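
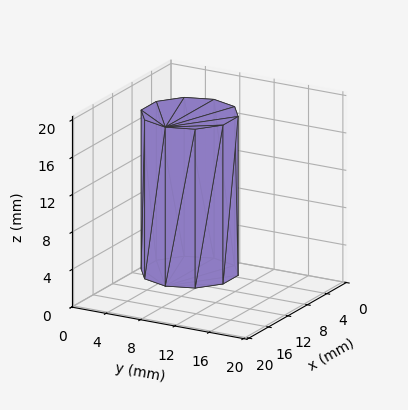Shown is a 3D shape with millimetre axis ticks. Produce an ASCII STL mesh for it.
Reading the render: the shape is a regular 10-sided prism (a cylinder approximated with 10 flat sides), circumscribed radius ≈ 5 mm, height ≈ 17 mm (dimensions read to the nearest mm from the axis ticks). For the STL, each face is triangulated and given an outward normal.

solid part
  facet normal 0.0000 0.0000 -1.0000
    outer loop
      vertex 6.55 9.76 0.00
      vertex 9.05 7.94 0.00
      vertex 10.00 5.00 0.00
    endloop
  endfacet
  facet normal 0.0000 0.0000 -1.0000
    outer loop
      vertex 3.45 9.76 0.00
      vertex 6.55 9.76 0.00
      vertex 10.00 5.00 0.00
    endloop
  endfacet
  facet normal 0.0000 0.0000 -1.0000
    outer loop
      vertex 0.95 7.94 0.00
      vertex 3.45 9.76 0.00
      vertex 10.00 5.00 0.00
    endloop
  endfacet
  facet normal 0.0000 0.0000 -1.0000
    outer loop
      vertex 0.00 5.00 0.00
      vertex 0.95 7.94 0.00
      vertex 10.00 5.00 0.00
    endloop
  endfacet
  facet normal 0.0000 0.0000 -1.0000
    outer loop
      vertex 0.95 2.06 0.00
      vertex 0.00 5.00 0.00
      vertex 10.00 5.00 0.00
    endloop
  endfacet
  facet normal 0.0000 0.0000 -1.0000
    outer loop
      vertex 3.45 0.24 0.00
      vertex 0.95 2.06 0.00
      vertex 10.00 5.00 0.00
    endloop
  endfacet
  facet normal 0.0000 0.0000 -1.0000
    outer loop
      vertex 6.55 0.24 0.00
      vertex 3.45 0.24 0.00
      vertex 10.00 5.00 0.00
    endloop
  endfacet
  facet normal 0.0000 0.0000 -1.0000
    outer loop
      vertex 9.05 2.06 0.00
      vertex 6.55 0.24 0.00
      vertex 10.00 5.00 0.00
    endloop
  endfacet
  facet normal 0.0000 0.0000 1.0000
    outer loop
      vertex 10.00 5.00 17.00
      vertex 9.05 7.94 17.00
      vertex 6.55 9.76 17.00
    endloop
  endfacet
  facet normal 0.0000 0.0000 1.0000
    outer loop
      vertex 10.00 5.00 17.00
      vertex 6.55 9.76 17.00
      vertex 3.45 9.76 17.00
    endloop
  endfacet
  facet normal 0.0000 0.0000 1.0000
    outer loop
      vertex 10.00 5.00 17.00
      vertex 3.45 9.76 17.00
      vertex 0.95 7.94 17.00
    endloop
  endfacet
  facet normal 0.0000 0.0000 1.0000
    outer loop
      vertex 10.00 5.00 17.00
      vertex 0.95 7.94 17.00
      vertex 0.00 5.00 17.00
    endloop
  endfacet
  facet normal 0.0000 0.0000 1.0000
    outer loop
      vertex 10.00 5.00 17.00
      vertex 0.00 5.00 17.00
      vertex 0.95 2.06 17.00
    endloop
  endfacet
  facet normal 0.0000 0.0000 1.0000
    outer loop
      vertex 10.00 5.00 17.00
      vertex 0.95 2.06 17.00
      vertex 3.45 0.24 17.00
    endloop
  endfacet
  facet normal 0.0000 0.0000 1.0000
    outer loop
      vertex 10.00 5.00 17.00
      vertex 3.45 0.24 17.00
      vertex 6.55 0.24 17.00
    endloop
  endfacet
  facet normal 0.0000 0.0000 1.0000
    outer loop
      vertex 10.00 5.00 17.00
      vertex 6.55 0.24 17.00
      vertex 9.05 2.06 17.00
    endloop
  endfacet
  facet normal 0.9516 0.3075 0.0000
    outer loop
      vertex 10.00 5.00 0.00
      vertex 9.05 7.94 0.00
      vertex 9.05 7.94 17.00
    endloop
  endfacet
  facet normal 0.9516 0.3075 0.0000
    outer loop
      vertex 10.00 5.00 0.00
      vertex 9.05 7.94 17.00
      vertex 10.00 5.00 17.00
    endloop
  endfacet
  facet normal 0.5886 0.8085 0.0000
    outer loop
      vertex 9.05 7.94 0.00
      vertex 6.55 9.76 0.00
      vertex 6.55 9.76 17.00
    endloop
  endfacet
  facet normal 0.5886 0.8085 0.0000
    outer loop
      vertex 9.05 7.94 0.00
      vertex 6.55 9.76 17.00
      vertex 9.05 7.94 17.00
    endloop
  endfacet
  facet normal 0.0000 1.0000 0.0000
    outer loop
      vertex 6.55 9.76 0.00
      vertex 3.45 9.76 0.00
      vertex 3.45 9.76 17.00
    endloop
  endfacet
  facet normal 0.0000 1.0000 0.0000
    outer loop
      vertex 6.55 9.76 0.00
      vertex 3.45 9.76 17.00
      vertex 6.55 9.76 17.00
    endloop
  endfacet
  facet normal -0.5886 0.8085 0.0000
    outer loop
      vertex 3.45 9.76 0.00
      vertex 0.95 7.94 0.00
      vertex 0.95 7.94 17.00
    endloop
  endfacet
  facet normal -0.5886 0.8085 0.0000
    outer loop
      vertex 3.45 9.76 0.00
      vertex 0.95 7.94 17.00
      vertex 3.45 9.76 17.00
    endloop
  endfacet
  facet normal -0.9516 0.3075 0.0000
    outer loop
      vertex 0.95 7.94 0.00
      vertex 0.00 5.00 0.00
      vertex 0.00 5.00 17.00
    endloop
  endfacet
  facet normal -0.9516 0.3075 0.0000
    outer loop
      vertex 0.95 7.94 0.00
      vertex 0.00 5.00 17.00
      vertex 0.95 7.94 17.00
    endloop
  endfacet
  facet normal -0.9516 -0.3075 0.0000
    outer loop
      vertex 0.00 5.00 0.00
      vertex 0.95 2.06 0.00
      vertex 0.95 2.06 17.00
    endloop
  endfacet
  facet normal -0.9516 -0.3075 0.0000
    outer loop
      vertex 0.00 5.00 0.00
      vertex 0.95 2.06 17.00
      vertex 0.00 5.00 17.00
    endloop
  endfacet
  facet normal -0.5886 -0.8085 0.0000
    outer loop
      vertex 0.95 2.06 0.00
      vertex 3.45 0.24 0.00
      vertex 3.45 0.24 17.00
    endloop
  endfacet
  facet normal -0.5886 -0.8085 0.0000
    outer loop
      vertex 0.95 2.06 0.00
      vertex 3.45 0.24 17.00
      vertex 0.95 2.06 17.00
    endloop
  endfacet
  facet normal 0.0000 -1.0000 0.0000
    outer loop
      vertex 3.45 0.24 0.00
      vertex 6.55 0.24 0.00
      vertex 6.55 0.24 17.00
    endloop
  endfacet
  facet normal 0.0000 -1.0000 0.0000
    outer loop
      vertex 3.45 0.24 0.00
      vertex 6.55 0.24 17.00
      vertex 3.45 0.24 17.00
    endloop
  endfacet
  facet normal 0.5886 -0.8085 0.0000
    outer loop
      vertex 6.55 0.24 0.00
      vertex 9.05 2.06 0.00
      vertex 9.05 2.06 17.00
    endloop
  endfacet
  facet normal 0.5886 -0.8085 0.0000
    outer loop
      vertex 6.55 0.24 0.00
      vertex 9.05 2.06 17.00
      vertex 6.55 0.24 17.00
    endloop
  endfacet
  facet normal 0.9516 -0.3075 0.0000
    outer loop
      vertex 9.05 2.06 0.00
      vertex 10.00 5.00 0.00
      vertex 10.00 5.00 17.00
    endloop
  endfacet
  facet normal 0.9516 -0.3075 0.0000
    outer loop
      vertex 9.05 2.06 0.00
      vertex 10.00 5.00 17.00
      vertex 9.05 2.06 17.00
    endloop
  endfacet
endsolid part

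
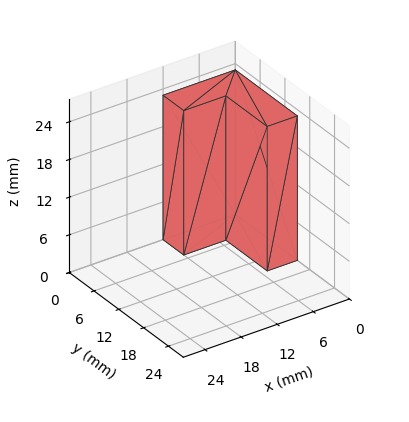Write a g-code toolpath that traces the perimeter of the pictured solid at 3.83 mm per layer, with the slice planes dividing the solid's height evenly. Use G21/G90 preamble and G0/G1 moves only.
Reading the render: the shape is an L-shaped prism: outer 12 × 15 mm, arm thicknesses ≈ 5 mm (horizontal) and 5 mm (vertical), extruded 23 mm in z (dimensions read to the nearest mm from the axis ticks). For the g-code, the solid's height is divided into equal slices at the stated Δz and each level perimeter traced with G1 moves after a G0 lift.

; perimeter-only toolpath
G21 ; units = mm
G90 ; absolute positioning
G28 ; home
; layer 1
G0 Z3.83
G0 X0.00 Y0.00
G1 X12.00 Y0.00
G1 X12.00 Y5.00
G1 X5.00 Y5.00
G1 X5.00 Y15.00
G1 X0.00 Y15.00
G1 X0.00 Y0.00
; layer 2
G0 Z7.67
G0 X0.00 Y0.00
G1 X12.00 Y0.00
G1 X12.00 Y5.00
G1 X5.00 Y5.00
G1 X5.00 Y15.00
G1 X0.00 Y15.00
G1 X0.00 Y0.00
; layer 3
G0 Z11.50
G0 X0.00 Y0.00
G1 X12.00 Y0.00
G1 X12.00 Y5.00
G1 X5.00 Y5.00
G1 X5.00 Y15.00
G1 X0.00 Y15.00
G1 X0.00 Y0.00
; layer 4
G0 Z15.33
G0 X0.00 Y0.00
G1 X12.00 Y0.00
G1 X12.00 Y5.00
G1 X5.00 Y5.00
G1 X5.00 Y15.00
G1 X0.00 Y15.00
G1 X0.00 Y0.00
; layer 5
G0 Z19.17
G0 X0.00 Y0.00
G1 X12.00 Y0.00
G1 X12.00 Y5.00
G1 X5.00 Y5.00
G1 X5.00 Y15.00
G1 X0.00 Y15.00
G1 X0.00 Y0.00
; layer 6
G0 Z23.00
G0 X0.00 Y0.00
G1 X12.00 Y0.00
G1 X12.00 Y5.00
G1 X5.00 Y5.00
G1 X5.00 Y15.00
G1 X0.00 Y15.00
G1 X0.00 Y0.00
M2 ; end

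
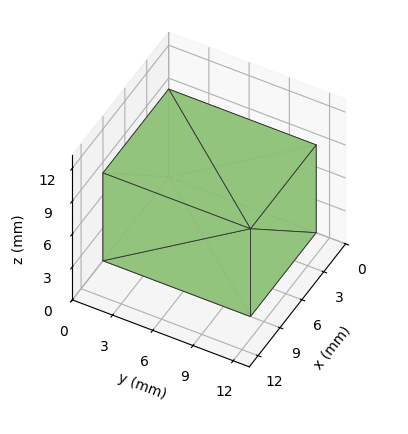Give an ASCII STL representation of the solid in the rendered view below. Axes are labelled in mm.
Reading the render: the shape is a rectangular box, roughly 9 × 11 mm footprint and 8 mm tall (dimensions read to the nearest mm from the axis ticks). For the STL, each face is triangulated and given an outward normal.

solid part
  facet normal 0.0000 0.0000 -1.0000
    outer loop
      vertex 9.00 11.00 0.00
      vertex 9.00 0.00 0.00
      vertex 0.00 0.00 0.00
    endloop
  endfacet
  facet normal 0.0000 0.0000 -1.0000
    outer loop
      vertex 0.00 11.00 0.00
      vertex 9.00 11.00 0.00
      vertex 0.00 0.00 0.00
    endloop
  endfacet
  facet normal 0.0000 0.0000 1.0000
    outer loop
      vertex 0.00 0.00 8.00
      vertex 9.00 0.00 8.00
      vertex 9.00 11.00 8.00
    endloop
  endfacet
  facet normal 0.0000 0.0000 1.0000
    outer loop
      vertex 0.00 0.00 8.00
      vertex 9.00 11.00 8.00
      vertex 0.00 11.00 8.00
    endloop
  endfacet
  facet normal 0.0000 -1.0000 0.0000
    outer loop
      vertex 0.00 0.00 0.00
      vertex 9.00 0.00 0.00
      vertex 9.00 0.00 8.00
    endloop
  endfacet
  facet normal 0.0000 -1.0000 0.0000
    outer loop
      vertex 0.00 0.00 0.00
      vertex 9.00 0.00 8.00
      vertex 0.00 0.00 8.00
    endloop
  endfacet
  facet normal 0.0000 1.0000 0.0000
    outer loop
      vertex 9.00 11.00 8.00
      vertex 9.00 11.00 0.00
      vertex 0.00 11.00 0.00
    endloop
  endfacet
  facet normal 0.0000 1.0000 0.0000
    outer loop
      vertex 0.00 11.00 8.00
      vertex 9.00 11.00 8.00
      vertex 0.00 11.00 0.00
    endloop
  endfacet
  facet normal -1.0000 0.0000 0.0000
    outer loop
      vertex 0.00 11.00 8.00
      vertex 0.00 11.00 0.00
      vertex 0.00 0.00 0.00
    endloop
  endfacet
  facet normal -1.0000 0.0000 0.0000
    outer loop
      vertex 0.00 0.00 8.00
      vertex 0.00 11.00 8.00
      vertex 0.00 0.00 0.00
    endloop
  endfacet
  facet normal 1.0000 0.0000 0.0000
    outer loop
      vertex 9.00 0.00 0.00
      vertex 9.00 11.00 0.00
      vertex 9.00 11.00 8.00
    endloop
  endfacet
  facet normal 1.0000 0.0000 0.0000
    outer loop
      vertex 9.00 0.00 0.00
      vertex 9.00 11.00 8.00
      vertex 9.00 0.00 8.00
    endloop
  endfacet
endsolid part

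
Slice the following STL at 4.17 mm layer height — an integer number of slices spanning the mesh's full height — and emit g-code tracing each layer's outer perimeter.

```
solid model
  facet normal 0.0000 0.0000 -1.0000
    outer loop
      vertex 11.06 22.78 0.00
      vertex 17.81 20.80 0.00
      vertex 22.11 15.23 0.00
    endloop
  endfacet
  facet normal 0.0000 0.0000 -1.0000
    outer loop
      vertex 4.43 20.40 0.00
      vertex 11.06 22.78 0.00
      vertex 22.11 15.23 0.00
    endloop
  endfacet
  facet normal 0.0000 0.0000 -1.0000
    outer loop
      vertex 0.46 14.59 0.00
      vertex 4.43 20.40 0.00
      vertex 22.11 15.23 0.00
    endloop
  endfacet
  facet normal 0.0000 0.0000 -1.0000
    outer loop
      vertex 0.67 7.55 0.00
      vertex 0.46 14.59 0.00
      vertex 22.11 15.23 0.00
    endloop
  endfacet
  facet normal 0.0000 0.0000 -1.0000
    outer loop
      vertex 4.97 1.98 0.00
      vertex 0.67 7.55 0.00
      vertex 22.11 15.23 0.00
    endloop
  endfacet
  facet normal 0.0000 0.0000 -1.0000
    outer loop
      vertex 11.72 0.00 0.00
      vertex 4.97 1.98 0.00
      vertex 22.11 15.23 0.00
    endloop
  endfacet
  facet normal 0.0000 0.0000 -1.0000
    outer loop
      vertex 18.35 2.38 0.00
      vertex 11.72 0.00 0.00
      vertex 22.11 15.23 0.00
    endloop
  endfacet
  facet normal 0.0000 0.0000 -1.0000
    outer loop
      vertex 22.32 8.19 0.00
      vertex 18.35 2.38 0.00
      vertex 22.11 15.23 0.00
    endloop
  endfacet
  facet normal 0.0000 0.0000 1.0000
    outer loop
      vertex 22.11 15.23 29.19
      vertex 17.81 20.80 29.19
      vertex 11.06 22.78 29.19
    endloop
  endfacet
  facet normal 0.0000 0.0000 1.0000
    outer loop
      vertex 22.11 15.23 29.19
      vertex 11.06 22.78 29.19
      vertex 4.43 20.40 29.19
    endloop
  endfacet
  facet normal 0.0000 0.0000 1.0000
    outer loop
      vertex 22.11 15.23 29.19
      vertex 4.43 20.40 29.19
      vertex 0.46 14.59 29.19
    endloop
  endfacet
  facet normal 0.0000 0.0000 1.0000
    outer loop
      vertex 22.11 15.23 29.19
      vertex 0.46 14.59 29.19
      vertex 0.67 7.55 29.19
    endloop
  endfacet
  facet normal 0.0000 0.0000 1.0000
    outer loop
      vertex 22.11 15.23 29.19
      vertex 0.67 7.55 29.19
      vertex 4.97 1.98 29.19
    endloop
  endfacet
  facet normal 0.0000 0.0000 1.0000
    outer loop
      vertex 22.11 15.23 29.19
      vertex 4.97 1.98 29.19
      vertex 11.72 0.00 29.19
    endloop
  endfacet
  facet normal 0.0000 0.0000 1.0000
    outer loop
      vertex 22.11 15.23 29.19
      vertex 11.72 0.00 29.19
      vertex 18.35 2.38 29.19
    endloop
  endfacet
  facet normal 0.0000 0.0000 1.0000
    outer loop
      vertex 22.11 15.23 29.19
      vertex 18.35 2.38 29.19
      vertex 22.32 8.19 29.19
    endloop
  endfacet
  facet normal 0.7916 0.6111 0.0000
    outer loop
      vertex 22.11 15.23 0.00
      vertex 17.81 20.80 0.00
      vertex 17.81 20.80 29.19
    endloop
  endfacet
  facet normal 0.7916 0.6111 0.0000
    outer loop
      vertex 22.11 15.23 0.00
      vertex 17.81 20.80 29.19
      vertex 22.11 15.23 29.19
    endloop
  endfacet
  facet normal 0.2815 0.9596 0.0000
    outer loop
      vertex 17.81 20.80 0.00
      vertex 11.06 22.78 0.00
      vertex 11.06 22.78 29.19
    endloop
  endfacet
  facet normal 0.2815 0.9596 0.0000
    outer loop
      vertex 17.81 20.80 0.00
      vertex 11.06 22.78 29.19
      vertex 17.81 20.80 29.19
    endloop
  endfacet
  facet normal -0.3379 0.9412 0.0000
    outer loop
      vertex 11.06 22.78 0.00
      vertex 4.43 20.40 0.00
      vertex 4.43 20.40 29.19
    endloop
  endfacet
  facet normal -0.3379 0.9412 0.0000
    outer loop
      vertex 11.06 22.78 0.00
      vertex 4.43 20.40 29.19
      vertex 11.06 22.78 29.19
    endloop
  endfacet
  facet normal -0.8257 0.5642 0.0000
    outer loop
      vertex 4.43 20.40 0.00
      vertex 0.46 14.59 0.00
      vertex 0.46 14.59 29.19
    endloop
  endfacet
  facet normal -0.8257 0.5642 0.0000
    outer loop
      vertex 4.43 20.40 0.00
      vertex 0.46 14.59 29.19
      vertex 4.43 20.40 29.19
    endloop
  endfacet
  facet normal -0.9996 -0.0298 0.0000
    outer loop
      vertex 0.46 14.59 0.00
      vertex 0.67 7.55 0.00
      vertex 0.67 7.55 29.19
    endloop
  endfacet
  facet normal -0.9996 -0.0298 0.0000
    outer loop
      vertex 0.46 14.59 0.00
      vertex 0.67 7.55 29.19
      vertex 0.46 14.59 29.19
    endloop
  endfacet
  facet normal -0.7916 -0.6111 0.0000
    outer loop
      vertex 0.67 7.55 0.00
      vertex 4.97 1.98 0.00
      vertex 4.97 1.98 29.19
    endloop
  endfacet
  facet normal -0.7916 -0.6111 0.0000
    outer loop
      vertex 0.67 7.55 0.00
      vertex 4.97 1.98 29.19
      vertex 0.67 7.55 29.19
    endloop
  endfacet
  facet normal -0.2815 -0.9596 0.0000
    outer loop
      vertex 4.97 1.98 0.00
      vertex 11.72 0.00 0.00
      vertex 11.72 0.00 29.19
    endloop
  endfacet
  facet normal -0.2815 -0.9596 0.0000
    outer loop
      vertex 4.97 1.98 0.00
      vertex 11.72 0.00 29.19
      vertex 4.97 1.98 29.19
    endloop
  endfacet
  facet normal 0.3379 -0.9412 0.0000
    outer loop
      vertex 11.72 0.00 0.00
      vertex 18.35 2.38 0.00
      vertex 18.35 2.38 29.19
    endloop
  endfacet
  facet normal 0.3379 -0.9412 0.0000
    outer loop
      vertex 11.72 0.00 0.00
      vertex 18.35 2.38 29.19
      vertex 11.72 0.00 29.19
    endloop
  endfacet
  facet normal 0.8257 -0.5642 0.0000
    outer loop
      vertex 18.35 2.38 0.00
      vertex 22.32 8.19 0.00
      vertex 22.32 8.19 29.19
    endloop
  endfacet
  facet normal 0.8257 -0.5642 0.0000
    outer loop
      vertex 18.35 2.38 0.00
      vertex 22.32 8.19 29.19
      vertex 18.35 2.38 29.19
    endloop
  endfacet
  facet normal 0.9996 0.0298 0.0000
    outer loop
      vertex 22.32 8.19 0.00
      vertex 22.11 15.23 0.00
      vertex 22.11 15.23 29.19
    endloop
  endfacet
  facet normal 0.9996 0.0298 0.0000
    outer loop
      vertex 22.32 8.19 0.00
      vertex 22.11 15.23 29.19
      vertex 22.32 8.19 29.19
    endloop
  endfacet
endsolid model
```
; perimeter-only toolpath
G21 ; units = mm
G90 ; absolute positioning
G28 ; home
; layer 1
G0 Z4.17
G0 X22.11 Y15.23
G1 X17.81 Y20.80
G1 X11.06 Y22.78
G1 X4.43 Y20.40
G1 X0.46 Y14.59
G1 X0.67 Y7.55
G1 X4.97 Y1.98
G1 X11.72 Y0.00
G1 X18.35 Y2.38
G1 X22.32 Y8.19
G1 X22.11 Y15.23
; layer 2
G0 Z8.34
G0 X22.11 Y15.23
G1 X17.81 Y20.80
G1 X11.06 Y22.78
G1 X4.43 Y20.40
G1 X0.46 Y14.59
G1 X0.67 Y7.55
G1 X4.97 Y1.98
G1 X11.72 Y0.00
G1 X18.35 Y2.38
G1 X22.32 Y8.19
G1 X22.11 Y15.23
; layer 3
G0 Z12.51
G0 X22.11 Y15.23
G1 X17.81 Y20.80
G1 X11.06 Y22.78
G1 X4.43 Y20.40
G1 X0.46 Y14.59
G1 X0.67 Y7.55
G1 X4.97 Y1.98
G1 X11.72 Y0.00
G1 X18.35 Y2.38
G1 X22.32 Y8.19
G1 X22.11 Y15.23
; layer 4
G0 Z16.68
G0 X22.11 Y15.23
G1 X17.81 Y20.80
G1 X11.06 Y22.78
G1 X4.43 Y20.40
G1 X0.46 Y14.59
G1 X0.67 Y7.55
G1 X4.97 Y1.98
G1 X11.72 Y0.00
G1 X18.35 Y2.38
G1 X22.32 Y8.19
G1 X22.11 Y15.23
; layer 5
G0 Z20.85
G0 X22.11 Y15.23
G1 X17.81 Y20.80
G1 X11.06 Y22.78
G1 X4.43 Y20.40
G1 X0.46 Y14.59
G1 X0.67 Y7.55
G1 X4.97 Y1.98
G1 X11.72 Y0.00
G1 X18.35 Y2.38
G1 X22.32 Y8.19
G1 X22.11 Y15.23
; layer 6
G0 Z25.02
G0 X22.11 Y15.23
G1 X17.81 Y20.80
G1 X11.06 Y22.78
G1 X4.43 Y20.40
G1 X0.46 Y14.59
G1 X0.67 Y7.55
G1 X4.97 Y1.98
G1 X11.72 Y0.00
G1 X18.35 Y2.38
G1 X22.32 Y8.19
G1 X22.11 Y15.23
; layer 7
G0 Z29.19
G0 X22.11 Y15.23
G1 X17.81 Y20.80
G1 X11.06 Y22.78
G1 X4.43 Y20.40
G1 X0.46 Y14.59
G1 X0.67 Y7.55
G1 X4.97 Y1.98
G1 X11.72 Y0.00
G1 X18.35 Y2.38
G1 X22.32 Y8.19
G1 X22.11 Y15.23
M2 ; end

The solid is a regular 10-sided prism (a cylinder approximated with 10 flat sides), circumscribed radius ≈ 11.4 mm, height ≈ 29.2 mm. Slicing at Δz = 4.17 mm — 7 equal slices spanning the solid's height, so layer i sits at z = i·h/7 — gives 7 non-empty perimeters. Each is a 10-segment closed polygon; G0 lifts to the layer z and rapids to the start vertex, then G1 traces the edges.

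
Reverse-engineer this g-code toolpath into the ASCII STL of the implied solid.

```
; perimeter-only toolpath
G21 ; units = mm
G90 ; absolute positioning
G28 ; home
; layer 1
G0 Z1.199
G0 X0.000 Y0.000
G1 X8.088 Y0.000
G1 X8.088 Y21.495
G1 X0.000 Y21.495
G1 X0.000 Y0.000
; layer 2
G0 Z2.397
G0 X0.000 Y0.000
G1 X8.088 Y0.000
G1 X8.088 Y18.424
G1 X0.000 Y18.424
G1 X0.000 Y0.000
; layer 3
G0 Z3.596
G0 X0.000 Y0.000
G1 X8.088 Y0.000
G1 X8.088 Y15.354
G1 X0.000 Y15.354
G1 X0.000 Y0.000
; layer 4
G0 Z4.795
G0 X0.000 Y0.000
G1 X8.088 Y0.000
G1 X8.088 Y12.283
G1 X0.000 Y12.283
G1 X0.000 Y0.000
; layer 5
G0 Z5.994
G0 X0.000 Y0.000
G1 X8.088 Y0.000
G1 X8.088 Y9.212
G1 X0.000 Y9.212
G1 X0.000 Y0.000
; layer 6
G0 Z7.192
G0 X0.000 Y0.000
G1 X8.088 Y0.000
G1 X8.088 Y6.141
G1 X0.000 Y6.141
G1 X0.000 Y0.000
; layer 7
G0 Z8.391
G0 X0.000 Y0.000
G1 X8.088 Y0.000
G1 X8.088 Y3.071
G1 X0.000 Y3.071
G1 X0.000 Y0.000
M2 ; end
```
solid part
  facet normal 0.0000 0.0000 -1.0000
    outer loop
      vertex 8.088 24.566 0.000
      vertex 8.088 0.000 0.000
      vertex 0.000 0.000 0.000
    endloop
  endfacet
  facet normal 0.0000 0.0000 -1.0000
    outer loop
      vertex 0.000 24.566 0.000
      vertex 8.088 24.566 0.000
      vertex 0.000 0.000 0.000
    endloop
  endfacet
  facet normal 0.0000 -1.0000 0.0000
    outer loop
      vertex 0.000 0.000 0.000
      vertex 8.088 0.000 0.000
      vertex 8.088 0.000 9.590
    endloop
  endfacet
  facet normal 0.0000 -1.0000 0.0000
    outer loop
      vertex 0.000 0.000 0.000
      vertex 8.088 0.000 9.590
      vertex 0.000 0.000 9.590
    endloop
  endfacet
  facet normal 0.0000 0.3637 0.9315
    outer loop
      vertex 0.000 0.000 9.590
      vertex 8.088 0.000 9.590
      vertex 8.088 24.566 0.000
    endloop
  endfacet
  facet normal 0.0000 0.3637 0.9315
    outer loop
      vertex 0.000 0.000 9.590
      vertex 8.088 24.566 0.000
      vertex 0.000 24.566 0.000
    endloop
  endfacet
  facet normal -1.0000 0.0000 0.0000
    outer loop
      vertex 0.000 0.000 9.590
      vertex 0.000 24.566 0.000
      vertex 0.000 0.000 0.000
    endloop
  endfacet
  facet normal 1.0000 0.0000 0.0000
    outer loop
      vertex 8.088 0.000 0.000
      vertex 8.088 24.566 0.000
      vertex 8.088 0.000 9.590
    endloop
  endfacet
endsolid part

The G0 Z moves step by Δz≈1.199 mm. The G1 loops shrink linearly with z, so the solid tapers from its base footprint up to z≈9.59. Closing with a flat bottom cap and the tapered top and triangulating gives 8 facets — a wedge (ramp): 8.09 × 24.6 mm base, rising to 9.59 mm along the y=0 edge and sloping linearly to z=0 at y=24.6.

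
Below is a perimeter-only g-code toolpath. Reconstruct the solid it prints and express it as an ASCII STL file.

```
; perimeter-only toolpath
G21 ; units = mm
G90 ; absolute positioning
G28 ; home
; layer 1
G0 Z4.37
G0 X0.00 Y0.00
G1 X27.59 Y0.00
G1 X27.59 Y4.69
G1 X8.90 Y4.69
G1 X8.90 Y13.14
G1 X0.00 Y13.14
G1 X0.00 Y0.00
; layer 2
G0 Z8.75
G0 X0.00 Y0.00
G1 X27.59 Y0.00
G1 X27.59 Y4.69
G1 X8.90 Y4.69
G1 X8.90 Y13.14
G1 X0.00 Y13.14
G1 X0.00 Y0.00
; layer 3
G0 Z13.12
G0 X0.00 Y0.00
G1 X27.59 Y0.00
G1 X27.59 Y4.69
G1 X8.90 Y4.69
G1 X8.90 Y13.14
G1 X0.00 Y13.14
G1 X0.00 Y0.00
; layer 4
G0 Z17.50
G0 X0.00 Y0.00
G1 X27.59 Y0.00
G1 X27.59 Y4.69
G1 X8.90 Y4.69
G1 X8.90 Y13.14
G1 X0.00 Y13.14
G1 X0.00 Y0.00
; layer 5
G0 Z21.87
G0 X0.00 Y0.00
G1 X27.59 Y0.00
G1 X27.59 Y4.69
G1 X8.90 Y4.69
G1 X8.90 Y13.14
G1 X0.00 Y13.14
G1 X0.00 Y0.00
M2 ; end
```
solid part
  facet normal 0.0000 0.0000 -1.0000
    outer loop
      vertex 27.59 4.69 0.00
      vertex 27.59 0.00 0.00
      vertex 0.00 0.00 0.00
    endloop
  endfacet
  facet normal 0.0000 0.0000 -1.0000
    outer loop
      vertex 8.90 4.69 0.00
      vertex 27.59 4.69 0.00
      vertex 0.00 0.00 0.00
    endloop
  endfacet
  facet normal 0.0000 0.0000 -1.0000
    outer loop
      vertex 8.90 13.14 0.00
      vertex 8.90 4.69 0.00
      vertex 0.00 0.00 0.00
    endloop
  endfacet
  facet normal 0.0000 0.0000 -1.0000
    outer loop
      vertex 0.00 13.14 0.00
      vertex 8.90 13.14 0.00
      vertex 0.00 0.00 0.00
    endloop
  endfacet
  facet normal 0.0000 0.0000 1.0000
    outer loop
      vertex 0.00 0.00 21.87
      vertex 27.59 0.00 21.87
      vertex 27.59 4.69 21.87
    endloop
  endfacet
  facet normal 0.0000 0.0000 1.0000
    outer loop
      vertex 0.00 0.00 21.87
      vertex 27.59 4.69 21.87
      vertex 8.90 4.69 21.87
    endloop
  endfacet
  facet normal 0.0000 0.0000 1.0000
    outer loop
      vertex 0.00 0.00 21.87
      vertex 8.90 4.69 21.87
      vertex 8.90 13.14 21.87
    endloop
  endfacet
  facet normal 0.0000 0.0000 1.0000
    outer loop
      vertex 0.00 0.00 21.87
      vertex 8.90 13.14 21.87
      vertex 0.00 13.14 21.87
    endloop
  endfacet
  facet normal 0.0000 -1.0000 0.0000
    outer loop
      vertex 0.00 0.00 0.00
      vertex 27.59 0.00 0.00
      vertex 27.59 0.00 21.87
    endloop
  endfacet
  facet normal 0.0000 -1.0000 0.0000
    outer loop
      vertex 0.00 0.00 0.00
      vertex 27.59 0.00 21.87
      vertex 0.00 0.00 21.87
    endloop
  endfacet
  facet normal 1.0000 0.0000 0.0000
    outer loop
      vertex 27.59 0.00 0.00
      vertex 27.59 4.69 0.00
      vertex 27.59 4.69 21.87
    endloop
  endfacet
  facet normal 1.0000 0.0000 0.0000
    outer loop
      vertex 27.59 0.00 0.00
      vertex 27.59 4.69 21.87
      vertex 27.59 0.00 21.87
    endloop
  endfacet
  facet normal 0.0000 1.0000 0.0000
    outer loop
      vertex 27.59 4.69 0.00
      vertex 8.90 4.69 0.00
      vertex 8.90 4.69 21.87
    endloop
  endfacet
  facet normal 0.0000 1.0000 0.0000
    outer loop
      vertex 27.59 4.69 0.00
      vertex 8.90 4.69 21.87
      vertex 27.59 4.69 21.87
    endloop
  endfacet
  facet normal 1.0000 0.0000 0.0000
    outer loop
      vertex 8.90 4.69 0.00
      vertex 8.90 13.14 0.00
      vertex 8.90 13.14 21.87
    endloop
  endfacet
  facet normal 1.0000 0.0000 0.0000
    outer loop
      vertex 8.90 4.69 0.00
      vertex 8.90 13.14 21.87
      vertex 8.90 4.69 21.87
    endloop
  endfacet
  facet normal 0.0000 1.0000 0.0000
    outer loop
      vertex 8.90 13.14 0.00
      vertex 0.00 13.14 0.00
      vertex 0.00 13.14 21.87
    endloop
  endfacet
  facet normal 0.0000 1.0000 0.0000
    outer loop
      vertex 8.90 13.14 0.00
      vertex 0.00 13.14 21.87
      vertex 8.90 13.14 21.87
    endloop
  endfacet
  facet normal -1.0000 0.0000 0.0000
    outer loop
      vertex 0.00 13.14 0.00
      vertex 0.00 0.00 0.00
      vertex 0.00 0.00 21.87
    endloop
  endfacet
  facet normal -1.0000 0.0000 0.0000
    outer loop
      vertex 0.00 13.14 0.00
      vertex 0.00 0.00 21.87
      vertex 0.00 13.14 21.87
    endloop
  endfacet
endsolid part

The G0 Z moves step by Δz≈4.37 mm. Every layer's G1 loop is the same polygon, so the solid is a straight extrusion of it from z=0 to z≈21.9. Closing with flat bottom and top caps and triangulating gives 20 facets — an L-shaped prism: outer 27.6 × 13.1 mm, arm thicknesses ≈ 4.69 mm (horizontal) and 8.9 mm (vertical), extruded 21.9 mm in z.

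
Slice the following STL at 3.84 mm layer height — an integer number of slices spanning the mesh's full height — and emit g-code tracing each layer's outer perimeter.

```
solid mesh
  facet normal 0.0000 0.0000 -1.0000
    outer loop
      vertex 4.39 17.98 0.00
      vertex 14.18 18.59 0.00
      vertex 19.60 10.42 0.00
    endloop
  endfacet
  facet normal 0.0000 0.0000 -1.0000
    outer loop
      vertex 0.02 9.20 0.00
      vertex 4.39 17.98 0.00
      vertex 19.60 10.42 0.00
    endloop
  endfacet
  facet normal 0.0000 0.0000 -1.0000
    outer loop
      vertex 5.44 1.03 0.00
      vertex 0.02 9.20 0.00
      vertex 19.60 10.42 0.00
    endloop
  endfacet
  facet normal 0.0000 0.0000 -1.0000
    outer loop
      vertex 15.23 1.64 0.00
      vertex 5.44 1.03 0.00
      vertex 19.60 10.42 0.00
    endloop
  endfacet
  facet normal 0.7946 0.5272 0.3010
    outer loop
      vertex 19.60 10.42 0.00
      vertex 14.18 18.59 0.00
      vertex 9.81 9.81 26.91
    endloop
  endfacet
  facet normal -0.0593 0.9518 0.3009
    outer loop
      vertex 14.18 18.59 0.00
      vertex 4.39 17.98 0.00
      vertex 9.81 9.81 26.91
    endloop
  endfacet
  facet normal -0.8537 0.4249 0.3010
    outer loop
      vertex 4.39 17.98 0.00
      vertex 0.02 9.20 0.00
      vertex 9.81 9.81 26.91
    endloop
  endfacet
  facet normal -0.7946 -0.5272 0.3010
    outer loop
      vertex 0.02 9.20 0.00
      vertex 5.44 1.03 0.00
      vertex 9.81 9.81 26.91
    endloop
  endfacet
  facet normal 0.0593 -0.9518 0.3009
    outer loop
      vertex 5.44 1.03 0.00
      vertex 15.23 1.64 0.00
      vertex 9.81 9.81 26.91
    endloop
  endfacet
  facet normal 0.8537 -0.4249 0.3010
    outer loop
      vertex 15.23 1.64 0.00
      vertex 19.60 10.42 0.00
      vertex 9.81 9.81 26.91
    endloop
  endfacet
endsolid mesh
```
; perimeter-only toolpath
G21 ; units = mm
G90 ; absolute positioning
G28 ; home
; layer 1
G0 Z3.84
G0 X18.20 Y10.33
G1 X13.56 Y17.34
G1 X5.16 Y16.81
G1 X1.42 Y9.29
G1 X6.06 Y2.28
G1 X14.46 Y2.81
G1 X18.20 Y10.33
; layer 2
G0 Z7.69
G0 X16.80 Y10.25
G1 X12.93 Y16.08
G1 X5.94 Y15.65
G1 X2.82 Y9.37
G1 X6.69 Y3.54
G1 X13.68 Y3.97
G1 X16.80 Y10.25
; layer 3
G0 Z11.53
G0 X15.40 Y10.16
G1 X12.31 Y14.83
G1 X6.71 Y14.48
G1 X4.22 Y9.46
G1 X7.31 Y4.79
G1 X12.91 Y5.14
G1 X15.40 Y10.16
; layer 4
G0 Z15.38
G0 X14.01 Y10.07
G1 X11.68 Y13.57
G1 X7.49 Y13.31
G1 X5.61 Y9.55
G1 X7.94 Y6.05
G1 X12.13 Y6.31
G1 X14.01 Y10.07
; layer 5
G0 Z19.22
G0 X12.61 Y9.98
G1 X11.06 Y12.32
G1 X8.26 Y12.14
G1 X7.01 Y9.64
G1 X8.56 Y7.30
G1 X11.36 Y7.48
G1 X12.61 Y9.98
; layer 6
G0 Z23.07
G0 X11.21 Y9.90
G1 X10.43 Y11.06
G1 X9.04 Y10.98
G1 X8.41 Y9.72
G1 X9.19 Y8.56
G1 X10.58 Y8.64
G1 X11.21 Y9.90
M2 ; end

The solid is a regular 6-sided pyramid, base circumscribed radius ≈ 9.81 mm, apex at z ≈ 26.9 mm. Slicing at Δz = 3.84 mm — 7 equal slices spanning the solid's height, so layer i sits at z = i·h/7 — gives 6 non-empty perimeters. Each is a 6-segment closed polygon; G0 lifts to the layer z and rapids to the start vertex, then G1 traces the edges. The cross-section shrinks linearly with z (the slice at the apex is degenerate and omitted).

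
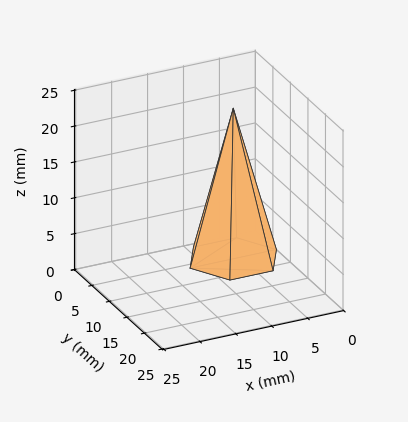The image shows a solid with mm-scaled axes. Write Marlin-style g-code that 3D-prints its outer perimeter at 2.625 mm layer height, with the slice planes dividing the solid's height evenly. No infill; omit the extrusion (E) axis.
Reading the render: the shape is a regular 6-sided pyramid, base circumscribed radius ≈ 6 mm, apex at z ≈ 21 mm (dimensions read to the nearest mm from the axis ticks). For the g-code, the solid's height is divided into equal slices at the stated Δz and each level perimeter traced with G1 moves after a G0 lift.

; perimeter-only toolpath
G21 ; units = mm
G90 ; absolute positioning
G28 ; home
; layer 1
G0 Z2.625
G0 X11.250 Y6.000
G1 X8.625 Y10.546
G1 X3.375 Y10.546
G1 X0.750 Y6.000
G1 X3.375 Y1.454
G1 X8.625 Y1.454
G1 X11.250 Y6.000
; layer 2
G0 Z5.250
G0 X10.500 Y6.000
G1 X8.250 Y9.897
G1 X3.750 Y9.897
G1 X1.500 Y6.000
G1 X3.750 Y2.103
G1 X8.250 Y2.103
G1 X10.500 Y6.000
; layer 3
G0 Z7.875
G0 X9.750 Y6.000
G1 X7.875 Y9.247
G1 X4.125 Y9.247
G1 X2.250 Y6.000
G1 X4.125 Y2.752
G1 X7.875 Y2.752
G1 X9.750 Y6.000
; layer 4
G0 Z10.500
G0 X9.000 Y6.000
G1 X7.500 Y8.598
G1 X4.500 Y8.598
G1 X3.000 Y6.000
G1 X4.500 Y3.402
G1 X7.500 Y3.402
G1 X9.000 Y6.000
; layer 5
G0 Z13.125
G0 X8.250 Y6.000
G1 X7.125 Y7.949
G1 X4.875 Y7.949
G1 X3.750 Y6.000
G1 X4.875 Y4.051
G1 X7.125 Y4.051
G1 X8.250 Y6.000
; layer 6
G0 Z15.750
G0 X7.500 Y6.000
G1 X6.750 Y7.299
G1 X5.250 Y7.299
G1 X4.500 Y6.000
G1 X5.250 Y4.701
G1 X6.750 Y4.701
G1 X7.500 Y6.000
; layer 7
G0 Z18.375
G0 X6.750 Y6.000
G1 X6.375 Y6.649
G1 X5.625 Y6.649
G1 X5.250 Y6.000
G1 X5.625 Y5.351
G1 X6.375 Y5.351
G1 X6.750 Y6.000
M2 ; end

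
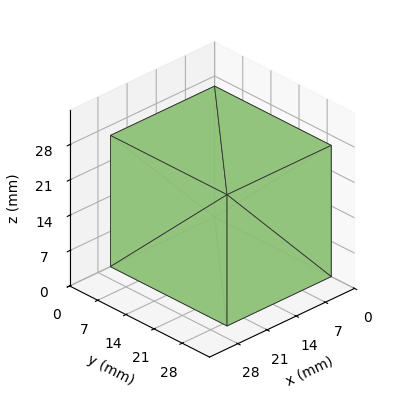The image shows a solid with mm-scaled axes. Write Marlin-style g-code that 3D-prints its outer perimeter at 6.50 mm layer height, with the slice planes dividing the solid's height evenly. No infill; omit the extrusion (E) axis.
Reading the render: the shape is a rectangular box, roughly 25 × 29 mm footprint and 26 mm tall (dimensions read to the nearest mm from the axis ticks). For the g-code, the solid's height is divided into equal slices at the stated Δz and each level perimeter traced with G1 moves after a G0 lift.

; perimeter-only toolpath
G21 ; units = mm
G90 ; absolute positioning
G28 ; home
; layer 1
G0 Z6.50
G0 X0.00 Y0.00
G1 X25.00 Y0.00
G1 X25.00 Y29.00
G1 X0.00 Y29.00
G1 X0.00 Y0.00
; layer 2
G0 Z13.00
G0 X0.00 Y0.00
G1 X25.00 Y0.00
G1 X25.00 Y29.00
G1 X0.00 Y29.00
G1 X0.00 Y0.00
; layer 3
G0 Z19.50
G0 X0.00 Y0.00
G1 X25.00 Y0.00
G1 X25.00 Y29.00
G1 X0.00 Y29.00
G1 X0.00 Y0.00
; layer 4
G0 Z26.00
G0 X0.00 Y0.00
G1 X25.00 Y0.00
G1 X25.00 Y29.00
G1 X0.00 Y29.00
G1 X0.00 Y0.00
M2 ; end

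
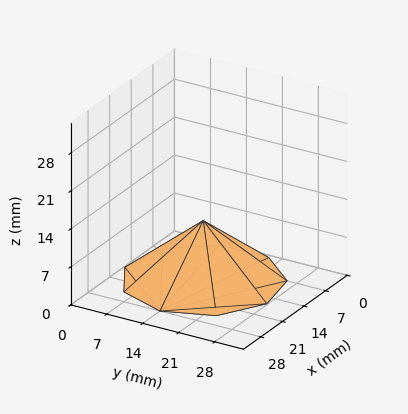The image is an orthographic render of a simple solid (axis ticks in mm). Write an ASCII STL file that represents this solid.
Reading the render: the shape is a regular 9-sided pyramid, base circumscribed radius ≈ 14 mm, apex at z ≈ 11 mm (dimensions read to the nearest mm from the axis ticks). For the STL, each face is triangulated and given an outward normal.

solid part
  facet normal 0.0000 0.0000 -1.0000
    outer loop
      vertex 16.4 27.8 0.0
      vertex 24.7 23.0 0.0
      vertex 28.0 14.0 0.0
    endloop
  endfacet
  facet normal 0.0000 0.0000 -1.0000
    outer loop
      vertex 7.0 26.1 0.0
      vertex 16.4 27.8 0.0
      vertex 28.0 14.0 0.0
    endloop
  endfacet
  facet normal 0.0000 0.0000 -1.0000
    outer loop
      vertex 0.8 18.8 0.0
      vertex 7.0 26.1 0.0
      vertex 28.0 14.0 0.0
    endloop
  endfacet
  facet normal 0.0000 0.0000 -1.0000
    outer loop
      vertex 0.8 9.2 0.0
      vertex 0.8 18.8 0.0
      vertex 28.0 14.0 0.0
    endloop
  endfacet
  facet normal 0.0000 0.0000 -1.0000
    outer loop
      vertex 7.0 1.9 0.0
      vertex 0.8 9.2 0.0
      vertex 28.0 14.0 0.0
    endloop
  endfacet
  facet normal 0.0000 0.0000 -1.0000
    outer loop
      vertex 16.4 0.2 0.0
      vertex 7.0 1.9 0.0
      vertex 28.0 14.0 0.0
    endloop
  endfacet
  facet normal 0.0000 0.0000 -1.0000
    outer loop
      vertex 24.7 5.0 0.0
      vertex 16.4 0.2 0.0
      vertex 28.0 14.0 0.0
    endloop
  endfacet
  facet normal 0.6026 0.2209 0.7669
    outer loop
      vertex 28.0 14.0 0.0
      vertex 24.7 23.0 0.0
      vertex 14.0 14.0 11.0
    endloop
  endfacet
  facet normal 0.3212 0.5555 0.7670
    outer loop
      vertex 24.7 23.0 0.0
      vertex 16.4 27.8 0.0
      vertex 14.0 14.0 11.0
    endloop
  endfacet
  facet normal -0.1142 0.6313 0.7671
    outer loop
      vertex 16.4 27.8 0.0
      vertex 7.0 26.1 0.0
      vertex 14.0 14.0 11.0
    endloop
  endfacet
  facet normal -0.4886 0.4150 0.7675
    outer loop
      vertex 7.0 26.1 0.0
      vertex 0.8 18.8 0.0
      vertex 14.0 14.0 11.0
    endloop
  endfacet
  facet normal -0.6402 0.0000 0.7682
    outer loop
      vertex 0.8 18.8 0.0
      vertex 0.8 9.2 0.0
      vertex 14.0 14.0 11.0
    endloop
  endfacet
  facet normal -0.4886 -0.4150 0.7675
    outer loop
      vertex 0.8 9.2 0.0
      vertex 7.0 1.9 0.0
      vertex 14.0 14.0 11.0
    endloop
  endfacet
  facet normal -0.1142 -0.6313 0.7671
    outer loop
      vertex 7.0 1.9 0.0
      vertex 16.4 0.2 0.0
      vertex 14.0 14.0 11.0
    endloop
  endfacet
  facet normal 0.3212 -0.5555 0.7670
    outer loop
      vertex 16.4 0.2 0.0
      vertex 24.7 5.0 0.0
      vertex 14.0 14.0 11.0
    endloop
  endfacet
  facet normal 0.6026 -0.2209 0.7669
    outer loop
      vertex 24.7 5.0 0.0
      vertex 28.0 14.0 0.0
      vertex 14.0 14.0 11.0
    endloop
  endfacet
endsolid part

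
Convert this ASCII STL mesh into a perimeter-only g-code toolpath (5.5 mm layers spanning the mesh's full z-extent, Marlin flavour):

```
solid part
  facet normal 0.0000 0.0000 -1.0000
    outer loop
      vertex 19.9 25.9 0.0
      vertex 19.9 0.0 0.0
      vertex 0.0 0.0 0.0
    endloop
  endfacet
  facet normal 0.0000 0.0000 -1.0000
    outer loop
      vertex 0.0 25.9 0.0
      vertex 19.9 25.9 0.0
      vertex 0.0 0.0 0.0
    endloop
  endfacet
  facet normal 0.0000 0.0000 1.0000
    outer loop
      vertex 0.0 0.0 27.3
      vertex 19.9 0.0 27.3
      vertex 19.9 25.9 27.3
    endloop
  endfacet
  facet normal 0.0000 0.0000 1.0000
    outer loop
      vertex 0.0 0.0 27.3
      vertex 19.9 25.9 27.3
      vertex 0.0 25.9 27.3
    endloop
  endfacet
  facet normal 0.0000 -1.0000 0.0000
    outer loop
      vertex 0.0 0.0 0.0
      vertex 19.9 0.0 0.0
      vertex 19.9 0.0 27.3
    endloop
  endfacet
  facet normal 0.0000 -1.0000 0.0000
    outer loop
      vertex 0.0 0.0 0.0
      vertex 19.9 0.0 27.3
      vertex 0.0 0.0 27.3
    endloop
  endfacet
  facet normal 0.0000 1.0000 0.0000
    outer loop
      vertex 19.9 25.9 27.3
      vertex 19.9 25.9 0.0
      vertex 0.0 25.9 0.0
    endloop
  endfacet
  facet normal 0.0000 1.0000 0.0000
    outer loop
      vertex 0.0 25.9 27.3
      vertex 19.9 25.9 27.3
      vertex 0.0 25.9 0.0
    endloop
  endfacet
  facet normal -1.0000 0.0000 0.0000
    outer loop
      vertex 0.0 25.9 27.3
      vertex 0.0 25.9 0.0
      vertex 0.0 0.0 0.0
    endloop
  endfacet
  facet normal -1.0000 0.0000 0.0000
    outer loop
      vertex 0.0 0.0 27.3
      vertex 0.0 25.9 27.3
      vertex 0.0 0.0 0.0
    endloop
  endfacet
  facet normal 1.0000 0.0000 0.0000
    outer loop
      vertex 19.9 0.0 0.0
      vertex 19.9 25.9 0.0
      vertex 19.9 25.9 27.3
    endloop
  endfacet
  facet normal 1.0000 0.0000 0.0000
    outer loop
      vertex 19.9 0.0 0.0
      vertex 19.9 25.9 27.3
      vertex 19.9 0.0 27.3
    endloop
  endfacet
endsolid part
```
; perimeter-only toolpath
G21 ; units = mm
G90 ; absolute positioning
G28 ; home
; layer 1
G0 Z5.5
G0 X0.0 Y0.0
G1 X19.9 Y0.0
G1 X19.9 Y25.9
G1 X0.0 Y25.9
G1 X0.0 Y0.0
; layer 2
G0 Z10.9
G0 X0.0 Y0.0
G1 X19.9 Y0.0
G1 X19.9 Y25.9
G1 X0.0 Y25.9
G1 X0.0 Y0.0
; layer 3
G0 Z16.4
G0 X0.0 Y0.0
G1 X19.9 Y0.0
G1 X19.9 Y25.9
G1 X0.0 Y25.9
G1 X0.0 Y0.0
; layer 4
G0 Z21.8
G0 X0.0 Y0.0
G1 X19.9 Y0.0
G1 X19.9 Y25.9
G1 X0.0 Y25.9
G1 X0.0 Y0.0
; layer 5
G0 Z27.3
G0 X0.0 Y0.0
G1 X19.9 Y0.0
G1 X19.9 Y25.9
G1 X0.0 Y25.9
G1 X0.0 Y0.0
M2 ; end

The solid is a rectangular box, roughly 19.9 × 25.9 mm footprint and 27.3 mm tall. Slicing at Δz = 5.5 mm — 5 equal slices spanning the solid's height, so layer i sits at z = i·h/5 — gives 5 non-empty perimeters. Each is a 4-segment closed polygon; G0 lifts to the layer z and rapids to the start vertex, then G1 traces the edges.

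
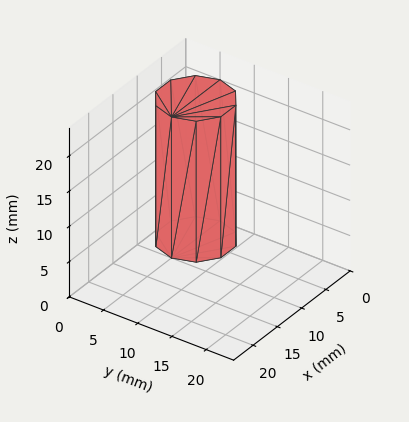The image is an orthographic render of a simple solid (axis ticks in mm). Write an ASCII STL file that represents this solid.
Reading the render: the shape is a regular 10-sided prism (a cylinder approximated with 10 flat sides), circumscribed radius ≈ 5 mm, height ≈ 20 mm (dimensions read to the nearest mm from the axis ticks). For the STL, each face is triangulated and given an outward normal.

solid part
  facet normal 0.0000 0.0000 -1.0000
    outer loop
      vertex 6.55 9.76 0.00
      vertex 9.05 7.94 0.00
      vertex 10.00 5.00 0.00
    endloop
  endfacet
  facet normal 0.0000 0.0000 -1.0000
    outer loop
      vertex 3.45 9.76 0.00
      vertex 6.55 9.76 0.00
      vertex 10.00 5.00 0.00
    endloop
  endfacet
  facet normal 0.0000 0.0000 -1.0000
    outer loop
      vertex 0.95 7.94 0.00
      vertex 3.45 9.76 0.00
      vertex 10.00 5.00 0.00
    endloop
  endfacet
  facet normal 0.0000 0.0000 -1.0000
    outer loop
      vertex 0.00 5.00 0.00
      vertex 0.95 7.94 0.00
      vertex 10.00 5.00 0.00
    endloop
  endfacet
  facet normal 0.0000 0.0000 -1.0000
    outer loop
      vertex 0.95 2.06 0.00
      vertex 0.00 5.00 0.00
      vertex 10.00 5.00 0.00
    endloop
  endfacet
  facet normal 0.0000 0.0000 -1.0000
    outer loop
      vertex 3.45 0.24 0.00
      vertex 0.95 2.06 0.00
      vertex 10.00 5.00 0.00
    endloop
  endfacet
  facet normal 0.0000 0.0000 -1.0000
    outer loop
      vertex 6.55 0.24 0.00
      vertex 3.45 0.24 0.00
      vertex 10.00 5.00 0.00
    endloop
  endfacet
  facet normal 0.0000 0.0000 -1.0000
    outer loop
      vertex 9.05 2.06 0.00
      vertex 6.55 0.24 0.00
      vertex 10.00 5.00 0.00
    endloop
  endfacet
  facet normal 0.0000 0.0000 1.0000
    outer loop
      vertex 10.00 5.00 20.00
      vertex 9.05 7.94 20.00
      vertex 6.55 9.76 20.00
    endloop
  endfacet
  facet normal 0.0000 0.0000 1.0000
    outer loop
      vertex 10.00 5.00 20.00
      vertex 6.55 9.76 20.00
      vertex 3.45 9.76 20.00
    endloop
  endfacet
  facet normal 0.0000 0.0000 1.0000
    outer loop
      vertex 10.00 5.00 20.00
      vertex 3.45 9.76 20.00
      vertex 0.95 7.94 20.00
    endloop
  endfacet
  facet normal 0.0000 0.0000 1.0000
    outer loop
      vertex 10.00 5.00 20.00
      vertex 0.95 7.94 20.00
      vertex 0.00 5.00 20.00
    endloop
  endfacet
  facet normal 0.0000 0.0000 1.0000
    outer loop
      vertex 10.00 5.00 20.00
      vertex 0.00 5.00 20.00
      vertex 0.95 2.06 20.00
    endloop
  endfacet
  facet normal 0.0000 0.0000 1.0000
    outer loop
      vertex 10.00 5.00 20.00
      vertex 0.95 2.06 20.00
      vertex 3.45 0.24 20.00
    endloop
  endfacet
  facet normal 0.0000 0.0000 1.0000
    outer loop
      vertex 10.00 5.00 20.00
      vertex 3.45 0.24 20.00
      vertex 6.55 0.24 20.00
    endloop
  endfacet
  facet normal 0.0000 0.0000 1.0000
    outer loop
      vertex 10.00 5.00 20.00
      vertex 6.55 0.24 20.00
      vertex 9.05 2.06 20.00
    endloop
  endfacet
  facet normal 0.9516 0.3075 0.0000
    outer loop
      vertex 10.00 5.00 0.00
      vertex 9.05 7.94 0.00
      vertex 9.05 7.94 20.00
    endloop
  endfacet
  facet normal 0.9516 0.3075 0.0000
    outer loop
      vertex 10.00 5.00 0.00
      vertex 9.05 7.94 20.00
      vertex 10.00 5.00 20.00
    endloop
  endfacet
  facet normal 0.5886 0.8085 0.0000
    outer loop
      vertex 9.05 7.94 0.00
      vertex 6.55 9.76 0.00
      vertex 6.55 9.76 20.00
    endloop
  endfacet
  facet normal 0.5886 0.8085 0.0000
    outer loop
      vertex 9.05 7.94 0.00
      vertex 6.55 9.76 20.00
      vertex 9.05 7.94 20.00
    endloop
  endfacet
  facet normal 0.0000 1.0000 0.0000
    outer loop
      vertex 6.55 9.76 0.00
      vertex 3.45 9.76 0.00
      vertex 3.45 9.76 20.00
    endloop
  endfacet
  facet normal 0.0000 1.0000 0.0000
    outer loop
      vertex 6.55 9.76 0.00
      vertex 3.45 9.76 20.00
      vertex 6.55 9.76 20.00
    endloop
  endfacet
  facet normal -0.5886 0.8085 0.0000
    outer loop
      vertex 3.45 9.76 0.00
      vertex 0.95 7.94 0.00
      vertex 0.95 7.94 20.00
    endloop
  endfacet
  facet normal -0.5886 0.8085 0.0000
    outer loop
      vertex 3.45 9.76 0.00
      vertex 0.95 7.94 20.00
      vertex 3.45 9.76 20.00
    endloop
  endfacet
  facet normal -0.9516 0.3075 0.0000
    outer loop
      vertex 0.95 7.94 0.00
      vertex 0.00 5.00 0.00
      vertex 0.00 5.00 20.00
    endloop
  endfacet
  facet normal -0.9516 0.3075 0.0000
    outer loop
      vertex 0.95 7.94 0.00
      vertex 0.00 5.00 20.00
      vertex 0.95 7.94 20.00
    endloop
  endfacet
  facet normal -0.9516 -0.3075 0.0000
    outer loop
      vertex 0.00 5.00 0.00
      vertex 0.95 2.06 0.00
      vertex 0.95 2.06 20.00
    endloop
  endfacet
  facet normal -0.9516 -0.3075 0.0000
    outer loop
      vertex 0.00 5.00 0.00
      vertex 0.95 2.06 20.00
      vertex 0.00 5.00 20.00
    endloop
  endfacet
  facet normal -0.5886 -0.8085 0.0000
    outer loop
      vertex 0.95 2.06 0.00
      vertex 3.45 0.24 0.00
      vertex 3.45 0.24 20.00
    endloop
  endfacet
  facet normal -0.5886 -0.8085 0.0000
    outer loop
      vertex 0.95 2.06 0.00
      vertex 3.45 0.24 20.00
      vertex 0.95 2.06 20.00
    endloop
  endfacet
  facet normal 0.0000 -1.0000 0.0000
    outer loop
      vertex 3.45 0.24 0.00
      vertex 6.55 0.24 0.00
      vertex 6.55 0.24 20.00
    endloop
  endfacet
  facet normal 0.0000 -1.0000 0.0000
    outer loop
      vertex 3.45 0.24 0.00
      vertex 6.55 0.24 20.00
      vertex 3.45 0.24 20.00
    endloop
  endfacet
  facet normal 0.5886 -0.8085 0.0000
    outer loop
      vertex 6.55 0.24 0.00
      vertex 9.05 2.06 0.00
      vertex 9.05 2.06 20.00
    endloop
  endfacet
  facet normal 0.5886 -0.8085 0.0000
    outer loop
      vertex 6.55 0.24 0.00
      vertex 9.05 2.06 20.00
      vertex 6.55 0.24 20.00
    endloop
  endfacet
  facet normal 0.9516 -0.3075 0.0000
    outer loop
      vertex 9.05 2.06 0.00
      vertex 10.00 5.00 0.00
      vertex 10.00 5.00 20.00
    endloop
  endfacet
  facet normal 0.9516 -0.3075 0.0000
    outer loop
      vertex 9.05 2.06 0.00
      vertex 10.00 5.00 20.00
      vertex 9.05 2.06 20.00
    endloop
  endfacet
endsolid part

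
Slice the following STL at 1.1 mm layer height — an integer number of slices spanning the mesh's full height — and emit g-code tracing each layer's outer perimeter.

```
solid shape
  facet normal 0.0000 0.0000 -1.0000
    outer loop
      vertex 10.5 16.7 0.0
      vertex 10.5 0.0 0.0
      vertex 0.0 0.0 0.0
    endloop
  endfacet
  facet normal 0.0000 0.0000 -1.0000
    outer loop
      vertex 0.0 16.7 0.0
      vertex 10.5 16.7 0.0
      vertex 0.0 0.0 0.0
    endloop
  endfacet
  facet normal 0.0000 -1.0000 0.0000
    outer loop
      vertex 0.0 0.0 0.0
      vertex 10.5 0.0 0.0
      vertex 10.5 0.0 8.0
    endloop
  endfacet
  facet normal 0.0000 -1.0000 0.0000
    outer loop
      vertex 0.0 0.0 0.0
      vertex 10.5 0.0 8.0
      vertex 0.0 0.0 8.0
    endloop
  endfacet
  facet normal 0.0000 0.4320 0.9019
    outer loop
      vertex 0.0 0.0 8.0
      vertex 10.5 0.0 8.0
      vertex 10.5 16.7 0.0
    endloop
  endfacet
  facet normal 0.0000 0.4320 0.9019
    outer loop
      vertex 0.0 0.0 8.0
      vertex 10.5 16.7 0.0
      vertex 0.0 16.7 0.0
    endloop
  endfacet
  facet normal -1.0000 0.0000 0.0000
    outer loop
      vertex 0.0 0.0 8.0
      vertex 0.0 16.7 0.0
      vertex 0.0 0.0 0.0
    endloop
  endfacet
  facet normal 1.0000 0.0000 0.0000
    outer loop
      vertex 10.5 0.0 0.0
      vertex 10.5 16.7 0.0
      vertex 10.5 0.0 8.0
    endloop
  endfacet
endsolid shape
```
; perimeter-only toolpath
G21 ; units = mm
G90 ; absolute positioning
G28 ; home
; layer 1
G0 Z1.1
G0 X0.0 Y0.0
G1 X10.5 Y0.0
G1 X10.5 Y14.3
G1 X0.0 Y14.3
G1 X0.0 Y0.0
; layer 2
G0 Z2.3
G0 X0.0 Y0.0
G1 X10.5 Y0.0
G1 X10.5 Y11.9
G1 X0.0 Y11.9
G1 X0.0 Y0.0
; layer 3
G0 Z3.4
G0 X0.0 Y0.0
G1 X10.5 Y0.0
G1 X10.5 Y9.5
G1 X0.0 Y9.5
G1 X0.0 Y0.0
; layer 4
G0 Z4.6
G0 X0.0 Y0.0
G1 X10.5 Y0.0
G1 X10.5 Y7.2
G1 X0.0 Y7.2
G1 X0.0 Y0.0
; layer 5
G0 Z5.7
G0 X0.0 Y0.0
G1 X10.5 Y0.0
G1 X10.5 Y4.8
G1 X0.0 Y4.8
G1 X0.0 Y0.0
; layer 6
G0 Z6.9
G0 X0.0 Y0.0
G1 X10.5 Y0.0
G1 X10.5 Y2.4
G1 X0.0 Y2.4
G1 X0.0 Y0.0
M2 ; end

The solid is a wedge (ramp): 10.5 × 16.7 mm base, rising to 8 mm along the y=0 edge and sloping linearly to z=0 at y=16.7. Slicing at Δz = 1.1 mm — 7 equal slices spanning the solid's height, so layer i sits at z = i·h/7 — gives 6 non-empty perimeters. Each is a 4-segment closed polygon; G0 lifts to the layer z and rapids to the start vertex, then G1 traces the edges. The cross-section shrinks linearly with z (the slice at the apex is degenerate and omitted).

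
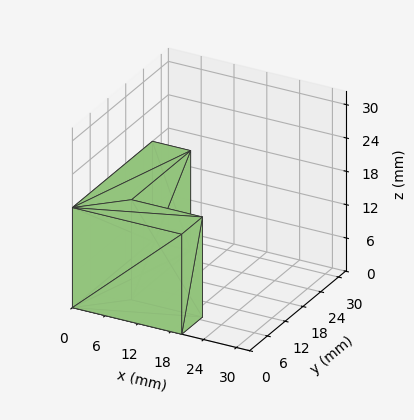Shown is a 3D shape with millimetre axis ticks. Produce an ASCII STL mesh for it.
Reading the render: the shape is an L-shaped prism: outer 20 × 27 mm, arm thicknesses ≈ 7 mm (horizontal) and 7 mm (vertical), extruded 18 mm in z (dimensions read to the nearest mm from the axis ticks). For the STL, each face is triangulated and given an outward normal.

solid part
  facet normal 0.0000 0.0000 -1.0000
    outer loop
      vertex 20.00 7.00 0.00
      vertex 20.00 0.00 0.00
      vertex 0.00 0.00 0.00
    endloop
  endfacet
  facet normal 0.0000 0.0000 -1.0000
    outer loop
      vertex 7.00 7.00 0.00
      vertex 20.00 7.00 0.00
      vertex 0.00 0.00 0.00
    endloop
  endfacet
  facet normal 0.0000 0.0000 -1.0000
    outer loop
      vertex 7.00 27.00 0.00
      vertex 7.00 7.00 0.00
      vertex 0.00 0.00 0.00
    endloop
  endfacet
  facet normal 0.0000 0.0000 -1.0000
    outer loop
      vertex 0.00 27.00 0.00
      vertex 7.00 27.00 0.00
      vertex 0.00 0.00 0.00
    endloop
  endfacet
  facet normal 0.0000 0.0000 1.0000
    outer loop
      vertex 0.00 0.00 18.00
      vertex 20.00 0.00 18.00
      vertex 20.00 7.00 18.00
    endloop
  endfacet
  facet normal 0.0000 0.0000 1.0000
    outer loop
      vertex 0.00 0.00 18.00
      vertex 20.00 7.00 18.00
      vertex 7.00 7.00 18.00
    endloop
  endfacet
  facet normal 0.0000 0.0000 1.0000
    outer loop
      vertex 0.00 0.00 18.00
      vertex 7.00 7.00 18.00
      vertex 7.00 27.00 18.00
    endloop
  endfacet
  facet normal 0.0000 0.0000 1.0000
    outer loop
      vertex 0.00 0.00 18.00
      vertex 7.00 27.00 18.00
      vertex 0.00 27.00 18.00
    endloop
  endfacet
  facet normal 0.0000 -1.0000 0.0000
    outer loop
      vertex 0.00 0.00 0.00
      vertex 20.00 0.00 0.00
      vertex 20.00 0.00 18.00
    endloop
  endfacet
  facet normal 0.0000 -1.0000 0.0000
    outer loop
      vertex 0.00 0.00 0.00
      vertex 20.00 0.00 18.00
      vertex 0.00 0.00 18.00
    endloop
  endfacet
  facet normal 1.0000 0.0000 0.0000
    outer loop
      vertex 20.00 0.00 0.00
      vertex 20.00 7.00 0.00
      vertex 20.00 7.00 18.00
    endloop
  endfacet
  facet normal 1.0000 0.0000 0.0000
    outer loop
      vertex 20.00 0.00 0.00
      vertex 20.00 7.00 18.00
      vertex 20.00 0.00 18.00
    endloop
  endfacet
  facet normal 0.0000 1.0000 0.0000
    outer loop
      vertex 20.00 7.00 0.00
      vertex 7.00 7.00 0.00
      vertex 7.00 7.00 18.00
    endloop
  endfacet
  facet normal 0.0000 1.0000 0.0000
    outer loop
      vertex 20.00 7.00 0.00
      vertex 7.00 7.00 18.00
      vertex 20.00 7.00 18.00
    endloop
  endfacet
  facet normal 1.0000 0.0000 0.0000
    outer loop
      vertex 7.00 7.00 0.00
      vertex 7.00 27.00 0.00
      vertex 7.00 27.00 18.00
    endloop
  endfacet
  facet normal 1.0000 0.0000 0.0000
    outer loop
      vertex 7.00 7.00 0.00
      vertex 7.00 27.00 18.00
      vertex 7.00 7.00 18.00
    endloop
  endfacet
  facet normal 0.0000 1.0000 0.0000
    outer loop
      vertex 7.00 27.00 0.00
      vertex 0.00 27.00 0.00
      vertex 0.00 27.00 18.00
    endloop
  endfacet
  facet normal 0.0000 1.0000 0.0000
    outer loop
      vertex 7.00 27.00 0.00
      vertex 0.00 27.00 18.00
      vertex 7.00 27.00 18.00
    endloop
  endfacet
  facet normal -1.0000 0.0000 0.0000
    outer loop
      vertex 0.00 27.00 0.00
      vertex 0.00 0.00 0.00
      vertex 0.00 0.00 18.00
    endloop
  endfacet
  facet normal -1.0000 0.0000 0.0000
    outer loop
      vertex 0.00 27.00 0.00
      vertex 0.00 0.00 18.00
      vertex 0.00 27.00 18.00
    endloop
  endfacet
endsolid part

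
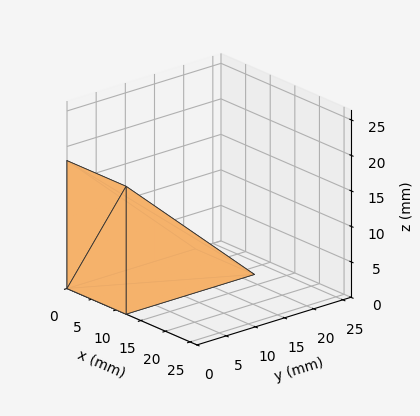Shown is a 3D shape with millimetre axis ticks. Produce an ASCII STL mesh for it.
Reading the render: the shape is a wedge (ramp): 12 × 22 mm base, rising to 18 mm along the y=0 edge and sloping linearly to z=0 at y=22 (dimensions read to the nearest mm from the axis ticks). For the STL, each face is triangulated and given an outward normal.

solid part
  facet normal 0.0000 0.0000 -1.0000
    outer loop
      vertex 12.0 22.0 0.0
      vertex 12.0 0.0 0.0
      vertex 0.0 0.0 0.0
    endloop
  endfacet
  facet normal 0.0000 0.0000 -1.0000
    outer loop
      vertex 0.0 22.0 0.0
      vertex 12.0 22.0 0.0
      vertex 0.0 0.0 0.0
    endloop
  endfacet
  facet normal 0.0000 -1.0000 0.0000
    outer loop
      vertex 0.0 0.0 0.0
      vertex 12.0 0.0 0.0
      vertex 12.0 0.0 18.0
    endloop
  endfacet
  facet normal 0.0000 -1.0000 0.0000
    outer loop
      vertex 0.0 0.0 0.0
      vertex 12.0 0.0 18.0
      vertex 0.0 0.0 18.0
    endloop
  endfacet
  facet normal 0.0000 0.6332 0.7740
    outer loop
      vertex 0.0 0.0 18.0
      vertex 12.0 0.0 18.0
      vertex 12.0 22.0 0.0
    endloop
  endfacet
  facet normal 0.0000 0.6332 0.7740
    outer loop
      vertex 0.0 0.0 18.0
      vertex 12.0 22.0 0.0
      vertex 0.0 22.0 0.0
    endloop
  endfacet
  facet normal -1.0000 0.0000 0.0000
    outer loop
      vertex 0.0 0.0 18.0
      vertex 0.0 22.0 0.0
      vertex 0.0 0.0 0.0
    endloop
  endfacet
  facet normal 1.0000 0.0000 0.0000
    outer loop
      vertex 12.0 0.0 0.0
      vertex 12.0 22.0 0.0
      vertex 12.0 0.0 18.0
    endloop
  endfacet
endsolid part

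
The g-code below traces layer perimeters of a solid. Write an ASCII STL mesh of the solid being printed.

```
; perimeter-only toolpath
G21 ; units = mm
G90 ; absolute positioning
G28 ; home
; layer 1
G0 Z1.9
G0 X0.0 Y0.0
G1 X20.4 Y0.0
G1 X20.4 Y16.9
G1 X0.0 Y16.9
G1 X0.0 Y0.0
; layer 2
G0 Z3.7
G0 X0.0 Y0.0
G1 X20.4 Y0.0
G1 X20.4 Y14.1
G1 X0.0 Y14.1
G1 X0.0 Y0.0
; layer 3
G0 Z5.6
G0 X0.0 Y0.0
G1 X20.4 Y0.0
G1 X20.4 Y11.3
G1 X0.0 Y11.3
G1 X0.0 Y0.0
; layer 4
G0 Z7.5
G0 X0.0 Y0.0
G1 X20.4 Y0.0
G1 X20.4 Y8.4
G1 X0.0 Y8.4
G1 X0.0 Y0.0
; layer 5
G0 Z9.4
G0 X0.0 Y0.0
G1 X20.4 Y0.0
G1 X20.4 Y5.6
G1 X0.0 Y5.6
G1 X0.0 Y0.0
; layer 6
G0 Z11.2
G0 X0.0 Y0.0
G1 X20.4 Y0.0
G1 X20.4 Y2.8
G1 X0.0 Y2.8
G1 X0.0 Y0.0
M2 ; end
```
solid part
  facet normal 0.0000 0.0000 -1.0000
    outer loop
      vertex 20.4 19.7 0.0
      vertex 20.4 0.0 0.0
      vertex 0.0 0.0 0.0
    endloop
  endfacet
  facet normal 0.0000 0.0000 -1.0000
    outer loop
      vertex 0.0 19.7 0.0
      vertex 20.4 19.7 0.0
      vertex 0.0 0.0 0.0
    endloop
  endfacet
  facet normal 0.0000 -1.0000 0.0000
    outer loop
      vertex 0.0 0.0 0.0
      vertex 20.4 0.0 0.0
      vertex 20.4 0.0 13.1
    endloop
  endfacet
  facet normal 0.0000 -1.0000 0.0000
    outer loop
      vertex 0.0 0.0 0.0
      vertex 20.4 0.0 13.1
      vertex 0.0 0.0 13.1
    endloop
  endfacet
  facet normal 0.0000 0.5537 0.8327
    outer loop
      vertex 0.0 0.0 13.1
      vertex 20.4 0.0 13.1
      vertex 20.4 19.7 0.0
    endloop
  endfacet
  facet normal 0.0000 0.5537 0.8327
    outer loop
      vertex 0.0 0.0 13.1
      vertex 20.4 19.7 0.0
      vertex 0.0 19.7 0.0
    endloop
  endfacet
  facet normal -1.0000 0.0000 0.0000
    outer loop
      vertex 0.0 0.0 13.1
      vertex 0.0 19.7 0.0
      vertex 0.0 0.0 0.0
    endloop
  endfacet
  facet normal 1.0000 0.0000 0.0000
    outer loop
      vertex 20.4 0.0 0.0
      vertex 20.4 19.7 0.0
      vertex 20.4 0.0 13.1
    endloop
  endfacet
endsolid part

The G0 Z moves step by Δz≈1.9 mm. The G1 loops shrink linearly with z, so the solid tapers from its base footprint up to z≈13.1. Closing with a flat bottom cap and the tapered top and triangulating gives 8 facets — a wedge (ramp): 20.4 × 19.7 mm base, rising to 13.1 mm along the y=0 edge and sloping linearly to z=0 at y=19.7.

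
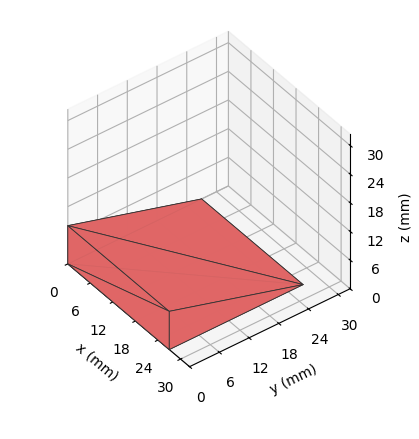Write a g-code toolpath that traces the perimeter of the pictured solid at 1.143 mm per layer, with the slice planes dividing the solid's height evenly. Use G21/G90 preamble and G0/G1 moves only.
Reading the render: the shape is a wedge (ramp): 27 × 27 mm base, rising to 8 mm along the y=0 edge and sloping linearly to z=0 at y=27 (dimensions read to the nearest mm from the axis ticks). For the g-code, the solid's height is divided into equal slices at the stated Δz and each level perimeter traced with G1 moves after a G0 lift.

; perimeter-only toolpath
G21 ; units = mm
G90 ; absolute positioning
G28 ; home
; layer 1
G0 Z1.143
G0 X0.000 Y0.000
G1 X27.000 Y0.000
G1 X27.000 Y23.143
G1 X0.000 Y23.143
G1 X0.000 Y0.000
; layer 2
G0 Z2.286
G0 X0.000 Y0.000
G1 X27.000 Y0.000
G1 X27.000 Y19.286
G1 X0.000 Y19.286
G1 X0.000 Y0.000
; layer 3
G0 Z3.429
G0 X0.000 Y0.000
G1 X27.000 Y0.000
G1 X27.000 Y15.429
G1 X0.000 Y15.429
G1 X0.000 Y0.000
; layer 4
G0 Z4.571
G0 X0.000 Y0.000
G1 X27.000 Y0.000
G1 X27.000 Y11.571
G1 X0.000 Y11.571
G1 X0.000 Y0.000
; layer 5
G0 Z5.714
G0 X0.000 Y0.000
G1 X27.000 Y0.000
G1 X27.000 Y7.714
G1 X0.000 Y7.714
G1 X0.000 Y0.000
; layer 6
G0 Z6.857
G0 X0.000 Y0.000
G1 X27.000 Y0.000
G1 X27.000 Y3.857
G1 X0.000 Y3.857
G1 X0.000 Y0.000
M2 ; end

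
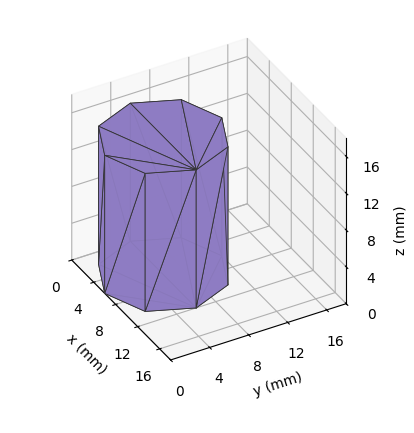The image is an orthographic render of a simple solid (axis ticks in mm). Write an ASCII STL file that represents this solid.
Reading the render: the shape is a regular 8-sided prism (a cylinder approximated with 8 flat sides), circumscribed radius ≈ 6 mm, height ≈ 15 mm (dimensions read to the nearest mm from the axis ticks). For the STL, each face is triangulated and given an outward normal.

solid part
  facet normal 0.0000 0.0000 -1.0000
    outer loop
      vertex 6.000 12.000 0.000
      vertex 10.243 10.243 0.000
      vertex 12.000 6.000 0.000
    endloop
  endfacet
  facet normal 0.0000 0.0000 -1.0000
    outer loop
      vertex 1.757 10.243 0.000
      vertex 6.000 12.000 0.000
      vertex 12.000 6.000 0.000
    endloop
  endfacet
  facet normal 0.0000 0.0000 -1.0000
    outer loop
      vertex 0.000 6.000 0.000
      vertex 1.757 10.243 0.000
      vertex 12.000 6.000 0.000
    endloop
  endfacet
  facet normal 0.0000 0.0000 -1.0000
    outer loop
      vertex 1.757 1.757 0.000
      vertex 0.000 6.000 0.000
      vertex 12.000 6.000 0.000
    endloop
  endfacet
  facet normal 0.0000 0.0000 -1.0000
    outer loop
      vertex 6.000 0.000 0.000
      vertex 1.757 1.757 0.000
      vertex 12.000 6.000 0.000
    endloop
  endfacet
  facet normal 0.0000 0.0000 -1.0000
    outer loop
      vertex 10.243 1.757 0.000
      vertex 6.000 0.000 0.000
      vertex 12.000 6.000 0.000
    endloop
  endfacet
  facet normal 0.0000 0.0000 1.0000
    outer loop
      vertex 12.000 6.000 15.000
      vertex 10.243 10.243 15.000
      vertex 6.000 12.000 15.000
    endloop
  endfacet
  facet normal 0.0000 0.0000 1.0000
    outer loop
      vertex 12.000 6.000 15.000
      vertex 6.000 12.000 15.000
      vertex 1.757 10.243 15.000
    endloop
  endfacet
  facet normal 0.0000 0.0000 1.0000
    outer loop
      vertex 12.000 6.000 15.000
      vertex 1.757 10.243 15.000
      vertex 0.000 6.000 15.000
    endloop
  endfacet
  facet normal 0.0000 0.0000 1.0000
    outer loop
      vertex 12.000 6.000 15.000
      vertex 0.000 6.000 15.000
      vertex 1.757 1.757 15.000
    endloop
  endfacet
  facet normal 0.0000 0.0000 1.0000
    outer loop
      vertex 12.000 6.000 15.000
      vertex 1.757 1.757 15.000
      vertex 6.000 0.000 15.000
    endloop
  endfacet
  facet normal 0.0000 0.0000 1.0000
    outer loop
      vertex 12.000 6.000 15.000
      vertex 6.000 0.000 15.000
      vertex 10.243 1.757 15.000
    endloop
  endfacet
  facet normal 0.9239 0.3826 0.0000
    outer loop
      vertex 12.000 6.000 0.000
      vertex 10.243 10.243 0.000
      vertex 10.243 10.243 15.000
    endloop
  endfacet
  facet normal 0.9239 0.3826 0.0000
    outer loop
      vertex 12.000 6.000 0.000
      vertex 10.243 10.243 15.000
      vertex 12.000 6.000 15.000
    endloop
  endfacet
  facet normal 0.3826 0.9239 0.0000
    outer loop
      vertex 10.243 10.243 0.000
      vertex 6.000 12.000 0.000
      vertex 6.000 12.000 15.000
    endloop
  endfacet
  facet normal 0.3826 0.9239 0.0000
    outer loop
      vertex 10.243 10.243 0.000
      vertex 6.000 12.000 15.000
      vertex 10.243 10.243 15.000
    endloop
  endfacet
  facet normal -0.3826 0.9239 0.0000
    outer loop
      vertex 6.000 12.000 0.000
      vertex 1.757 10.243 0.000
      vertex 1.757 10.243 15.000
    endloop
  endfacet
  facet normal -0.3826 0.9239 0.0000
    outer loop
      vertex 6.000 12.000 0.000
      vertex 1.757 10.243 15.000
      vertex 6.000 12.000 15.000
    endloop
  endfacet
  facet normal -0.9239 0.3826 0.0000
    outer loop
      vertex 1.757 10.243 0.000
      vertex 0.000 6.000 0.000
      vertex 0.000 6.000 15.000
    endloop
  endfacet
  facet normal -0.9239 0.3826 0.0000
    outer loop
      vertex 1.757 10.243 0.000
      vertex 0.000 6.000 15.000
      vertex 1.757 10.243 15.000
    endloop
  endfacet
  facet normal -0.9239 -0.3826 0.0000
    outer loop
      vertex 0.000 6.000 0.000
      vertex 1.757 1.757 0.000
      vertex 1.757 1.757 15.000
    endloop
  endfacet
  facet normal -0.9239 -0.3826 0.0000
    outer loop
      vertex 0.000 6.000 0.000
      vertex 1.757 1.757 15.000
      vertex 0.000 6.000 15.000
    endloop
  endfacet
  facet normal -0.3826 -0.9239 0.0000
    outer loop
      vertex 1.757 1.757 0.000
      vertex 6.000 0.000 0.000
      vertex 6.000 0.000 15.000
    endloop
  endfacet
  facet normal -0.3826 -0.9239 0.0000
    outer loop
      vertex 1.757 1.757 0.000
      vertex 6.000 0.000 15.000
      vertex 1.757 1.757 15.000
    endloop
  endfacet
  facet normal 0.3826 -0.9239 0.0000
    outer loop
      vertex 6.000 0.000 0.000
      vertex 10.243 1.757 0.000
      vertex 10.243 1.757 15.000
    endloop
  endfacet
  facet normal 0.3826 -0.9239 0.0000
    outer loop
      vertex 6.000 0.000 0.000
      vertex 10.243 1.757 15.000
      vertex 6.000 0.000 15.000
    endloop
  endfacet
  facet normal 0.9239 -0.3826 0.0000
    outer loop
      vertex 10.243 1.757 0.000
      vertex 12.000 6.000 0.000
      vertex 12.000 6.000 15.000
    endloop
  endfacet
  facet normal 0.9239 -0.3826 0.0000
    outer loop
      vertex 10.243 1.757 0.000
      vertex 12.000 6.000 15.000
      vertex 10.243 1.757 15.000
    endloop
  endfacet
endsolid part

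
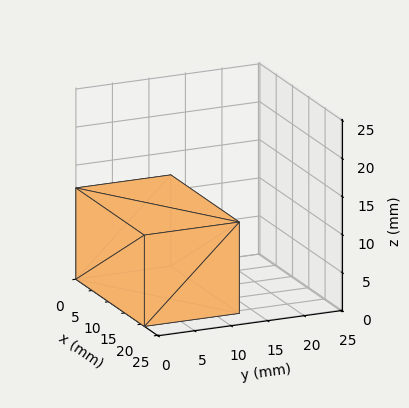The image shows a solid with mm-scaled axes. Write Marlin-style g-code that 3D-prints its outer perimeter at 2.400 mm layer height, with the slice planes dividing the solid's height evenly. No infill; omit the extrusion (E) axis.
Reading the render: the shape is a rectangular box, roughly 21 × 13 mm footprint and 12 mm tall (dimensions read to the nearest mm from the axis ticks). For the g-code, the solid's height is divided into equal slices at the stated Δz and each level perimeter traced with G1 moves after a G0 lift.

; perimeter-only toolpath
G21 ; units = mm
G90 ; absolute positioning
G28 ; home
; layer 1
G0 Z2.400
G0 X0.000 Y0.000
G1 X21.000 Y0.000
G1 X21.000 Y13.000
G1 X0.000 Y13.000
G1 X0.000 Y0.000
; layer 2
G0 Z4.800
G0 X0.000 Y0.000
G1 X21.000 Y0.000
G1 X21.000 Y13.000
G1 X0.000 Y13.000
G1 X0.000 Y0.000
; layer 3
G0 Z7.200
G0 X0.000 Y0.000
G1 X21.000 Y0.000
G1 X21.000 Y13.000
G1 X0.000 Y13.000
G1 X0.000 Y0.000
; layer 4
G0 Z9.600
G0 X0.000 Y0.000
G1 X21.000 Y0.000
G1 X21.000 Y13.000
G1 X0.000 Y13.000
G1 X0.000 Y0.000
; layer 5
G0 Z12.000
G0 X0.000 Y0.000
G1 X21.000 Y0.000
G1 X21.000 Y13.000
G1 X0.000 Y13.000
G1 X0.000 Y0.000
M2 ; end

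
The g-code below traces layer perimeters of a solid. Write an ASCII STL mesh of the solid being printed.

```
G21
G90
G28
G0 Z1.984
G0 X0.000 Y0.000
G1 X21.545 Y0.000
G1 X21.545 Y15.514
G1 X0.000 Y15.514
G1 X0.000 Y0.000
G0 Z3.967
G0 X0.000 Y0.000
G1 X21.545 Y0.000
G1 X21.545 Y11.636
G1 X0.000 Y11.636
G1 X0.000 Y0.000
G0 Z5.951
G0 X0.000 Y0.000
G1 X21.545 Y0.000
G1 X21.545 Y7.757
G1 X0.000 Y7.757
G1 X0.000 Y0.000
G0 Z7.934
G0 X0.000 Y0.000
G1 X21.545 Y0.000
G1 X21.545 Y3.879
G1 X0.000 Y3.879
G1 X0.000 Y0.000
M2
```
solid part
  facet normal 0.0000 0.0000 -1.0000
    outer loop
      vertex 21.545 19.393 0.000
      vertex 21.545 0.000 0.000
      vertex 0.000 0.000 0.000
    endloop
  endfacet
  facet normal 0.0000 0.0000 -1.0000
    outer loop
      vertex 0.000 19.393 0.000
      vertex 21.545 19.393 0.000
      vertex 0.000 0.000 0.000
    endloop
  endfacet
  facet normal 0.0000 -1.0000 0.0000
    outer loop
      vertex 0.000 0.000 0.000
      vertex 21.545 0.000 0.000
      vertex 21.545 0.000 9.918
    endloop
  endfacet
  facet normal 0.0000 -1.0000 0.0000
    outer loop
      vertex 0.000 0.000 0.000
      vertex 21.545 0.000 9.918
      vertex 0.000 0.000 9.918
    endloop
  endfacet
  facet normal 0.0000 0.4553 0.8903
    outer loop
      vertex 0.000 0.000 9.918
      vertex 21.545 0.000 9.918
      vertex 21.545 19.393 0.000
    endloop
  endfacet
  facet normal 0.0000 0.4553 0.8903
    outer loop
      vertex 0.000 0.000 9.918
      vertex 21.545 19.393 0.000
      vertex 0.000 19.393 0.000
    endloop
  endfacet
  facet normal -1.0000 0.0000 0.0000
    outer loop
      vertex 0.000 0.000 9.918
      vertex 0.000 19.393 0.000
      vertex 0.000 0.000 0.000
    endloop
  endfacet
  facet normal 1.0000 0.0000 0.0000
    outer loop
      vertex 21.545 0.000 0.000
      vertex 21.545 19.393 0.000
      vertex 21.545 0.000 9.918
    endloop
  endfacet
endsolid part

The G0 Z moves step by Δz≈1.984 mm. The G1 loops shrink linearly with z, so the solid tapers from its base footprint up to z≈9.92. Closing with a flat bottom cap and the tapered top and triangulating gives 8 facets — a wedge (ramp): 21.5 × 19.4 mm base, rising to 9.92 mm along the y=0 edge and sloping linearly to z=0 at y=19.4.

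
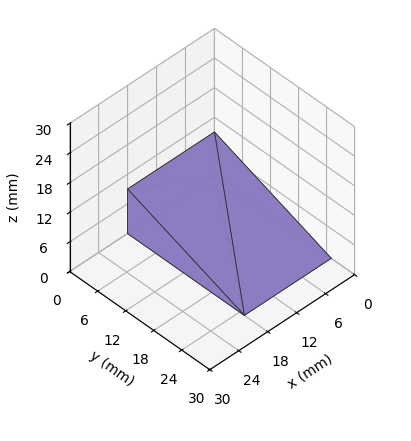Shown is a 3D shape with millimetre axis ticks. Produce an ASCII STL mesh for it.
Reading the render: the shape is a wedge (ramp): 18 × 25 mm base, rising to 9 mm along the y=0 edge and sloping linearly to z=0 at y=25 (dimensions read to the nearest mm from the axis ticks). For the STL, each face is triangulated and given an outward normal.

solid part
  facet normal 0.0000 0.0000 -1.0000
    outer loop
      vertex 18.0 25.0 0.0
      vertex 18.0 0.0 0.0
      vertex 0.0 0.0 0.0
    endloop
  endfacet
  facet normal 0.0000 0.0000 -1.0000
    outer loop
      vertex 0.0 25.0 0.0
      vertex 18.0 25.0 0.0
      vertex 0.0 0.0 0.0
    endloop
  endfacet
  facet normal 0.0000 -1.0000 0.0000
    outer loop
      vertex 0.0 0.0 0.0
      vertex 18.0 0.0 0.0
      vertex 18.0 0.0 9.0
    endloop
  endfacet
  facet normal 0.0000 -1.0000 0.0000
    outer loop
      vertex 0.0 0.0 0.0
      vertex 18.0 0.0 9.0
      vertex 0.0 0.0 9.0
    endloop
  endfacet
  facet normal 0.0000 0.3387 0.9409
    outer loop
      vertex 0.0 0.0 9.0
      vertex 18.0 0.0 9.0
      vertex 18.0 25.0 0.0
    endloop
  endfacet
  facet normal 0.0000 0.3387 0.9409
    outer loop
      vertex 0.0 0.0 9.0
      vertex 18.0 25.0 0.0
      vertex 0.0 25.0 0.0
    endloop
  endfacet
  facet normal -1.0000 0.0000 0.0000
    outer loop
      vertex 0.0 0.0 9.0
      vertex 0.0 25.0 0.0
      vertex 0.0 0.0 0.0
    endloop
  endfacet
  facet normal 1.0000 0.0000 0.0000
    outer loop
      vertex 18.0 0.0 0.0
      vertex 18.0 25.0 0.0
      vertex 18.0 0.0 9.0
    endloop
  endfacet
endsolid part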